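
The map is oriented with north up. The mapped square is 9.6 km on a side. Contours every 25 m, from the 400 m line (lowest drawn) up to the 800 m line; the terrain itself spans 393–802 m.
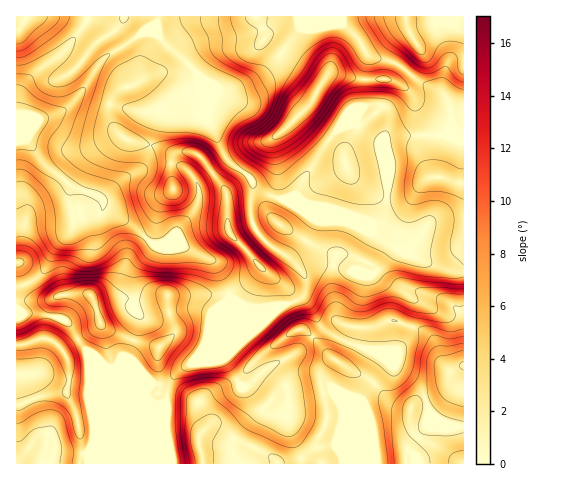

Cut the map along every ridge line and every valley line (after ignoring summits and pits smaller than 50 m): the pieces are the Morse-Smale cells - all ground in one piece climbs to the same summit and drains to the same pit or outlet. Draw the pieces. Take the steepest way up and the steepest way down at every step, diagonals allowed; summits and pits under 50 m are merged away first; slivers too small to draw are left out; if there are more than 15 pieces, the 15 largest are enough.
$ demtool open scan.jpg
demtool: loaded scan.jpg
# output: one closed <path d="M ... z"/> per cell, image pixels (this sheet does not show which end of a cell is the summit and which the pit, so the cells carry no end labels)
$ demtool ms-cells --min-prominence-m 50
<path d="M381 105l-16 1-5 5-5 13-14 3-11 11-28 43-7 15-15 3-27-13-2 13 2 25 16 21 17 10 16 16 4 10-1 11-4 6-17 7-36 3-18-11-9 9-11 30-11 19-7 9-14 8-9 12-4 16 3 64 296-1 0-190-13-1-32-12-24-12-39-23-47-19 18 1 43 17 6 0 5-4 6-19 0-51-2-16 3-8 0-14z"/><path d="M323 16l-164 0-2 6-14 10 9 0 7 4 9 12 25 21 5 9 1 24 26 55 6 7 18 14 8 11 19 9 9 1 11-4 6-14 20-31 19-23 14-3 5-13 5-5 18 0 5 6 0 14-3 8 2 16 0 51-6 19-5 4-6 0-43-17-18-1 47 19 39 23 24 12 32 12 12 1 1-137-21-2 8-14-1-14-4-8-5-6-18-8-26-20-28-8-10-16-16-16z"/><path d="M158 16l-70 0-2 6-21 28-25 18-17 19-5 14-2 17 1 169 16-6 11-10 13-26 14-14 2-4 0-13 9-2 17 0 4-5 30 19 19 18 7 1 15-10 21-25 4-13 0-8-4-10-9-10-15-6-17 0-16 8 9-11 8-33 6-14 6-6 12-6 7-1 9 2 4-7-1-17-5-9-25-21-9-12-7-4-9 0 14-10z"/><path d="M103 207l-4 5-17 0-10 3 1 12-21 25-8 19-11 10-17 6 0 21 6 6 17 0 27 6 13 22 10 11 6 3 13 12 26 12 13 12 1 6 4 4 6 2-40 38-31 13-5-1-2 9 87 1-2-64 4-16 9-12 14-8 7-9 11-19 10-28 10-10 0-4-13-29-6-5-40-19-17 4-21-19z"/><path d="M199 99l-4 3-9-2-11 2-14 11-6 14-8 33-7 9 14-6 22 1 10 5 12 17 1 11-4 13-17 21-10 10 43 19 9 12 10 25 12 8 6 3 18 0 26-5 11-6 3-11-1-9-13-17-23-15-14-16-4-14 2-33-28-25z"/><path d="M17 309l-1 95 5 0 24-9 22-2 9 18 7 44 39-15 36-36-6-2-4-4-1-6-13-12-26-12-13-12-6-3-10-11-13-22-27-6-17 0z"/><path d="M463 16l-139 1 19 7 16 16 10 16 28 8 26 20 18 8 8 11 2 10-1 11-7 10 20 1z"/><path d="M87 16l-71 1 1 101 1-17 5-14 17-19 25-18 21-28z"/><path d="M67 393l-22 2-29 10 1 55 8-7 7-12 9-6 9 0 3 3 2 13 26 2-3-33z"/><path d="M50 435l-9 0-5 2-20 26 32 1 8-17-2-7z"/><path d="M57 451l-3 1-5 12 31-1 1-9z"/>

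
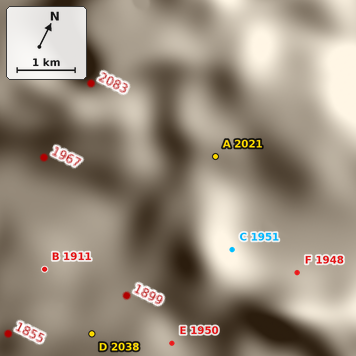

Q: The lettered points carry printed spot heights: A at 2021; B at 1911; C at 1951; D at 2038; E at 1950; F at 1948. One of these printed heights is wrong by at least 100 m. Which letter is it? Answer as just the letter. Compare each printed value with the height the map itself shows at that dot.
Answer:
D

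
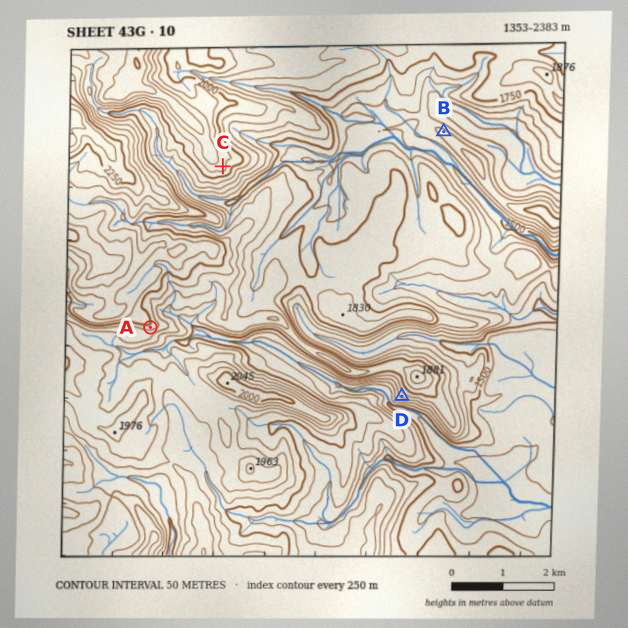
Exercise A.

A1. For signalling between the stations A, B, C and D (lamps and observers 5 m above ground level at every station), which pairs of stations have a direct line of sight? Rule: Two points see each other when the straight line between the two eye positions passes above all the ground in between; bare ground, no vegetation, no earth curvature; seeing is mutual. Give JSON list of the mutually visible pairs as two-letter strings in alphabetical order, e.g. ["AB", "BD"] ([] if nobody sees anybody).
["AD", "BC"]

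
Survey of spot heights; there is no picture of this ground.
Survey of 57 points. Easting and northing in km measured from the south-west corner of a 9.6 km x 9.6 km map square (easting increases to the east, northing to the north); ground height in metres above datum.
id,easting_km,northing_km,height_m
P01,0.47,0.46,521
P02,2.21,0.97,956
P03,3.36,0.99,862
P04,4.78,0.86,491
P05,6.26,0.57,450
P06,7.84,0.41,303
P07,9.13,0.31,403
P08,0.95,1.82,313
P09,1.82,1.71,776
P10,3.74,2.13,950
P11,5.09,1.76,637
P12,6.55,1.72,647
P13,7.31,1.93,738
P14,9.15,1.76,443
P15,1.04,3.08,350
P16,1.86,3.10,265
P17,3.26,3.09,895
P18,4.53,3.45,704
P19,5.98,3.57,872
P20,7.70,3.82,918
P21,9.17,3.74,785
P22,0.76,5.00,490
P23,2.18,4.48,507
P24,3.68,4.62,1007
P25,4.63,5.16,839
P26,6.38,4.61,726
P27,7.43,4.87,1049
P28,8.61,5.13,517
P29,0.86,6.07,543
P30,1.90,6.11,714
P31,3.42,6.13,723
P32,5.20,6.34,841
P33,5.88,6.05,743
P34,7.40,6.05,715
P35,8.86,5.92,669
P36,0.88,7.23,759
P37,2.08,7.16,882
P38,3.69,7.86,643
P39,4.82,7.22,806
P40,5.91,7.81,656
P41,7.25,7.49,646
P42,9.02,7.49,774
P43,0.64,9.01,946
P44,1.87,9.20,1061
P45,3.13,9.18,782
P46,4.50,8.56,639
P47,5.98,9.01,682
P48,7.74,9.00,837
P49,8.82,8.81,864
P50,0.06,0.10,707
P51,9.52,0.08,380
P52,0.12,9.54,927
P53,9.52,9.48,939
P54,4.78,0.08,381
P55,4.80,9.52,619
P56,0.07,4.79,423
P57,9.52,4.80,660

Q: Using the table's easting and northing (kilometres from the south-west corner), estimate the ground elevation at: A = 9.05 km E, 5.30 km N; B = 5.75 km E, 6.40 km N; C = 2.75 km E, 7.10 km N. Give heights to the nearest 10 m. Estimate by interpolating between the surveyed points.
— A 570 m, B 710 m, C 710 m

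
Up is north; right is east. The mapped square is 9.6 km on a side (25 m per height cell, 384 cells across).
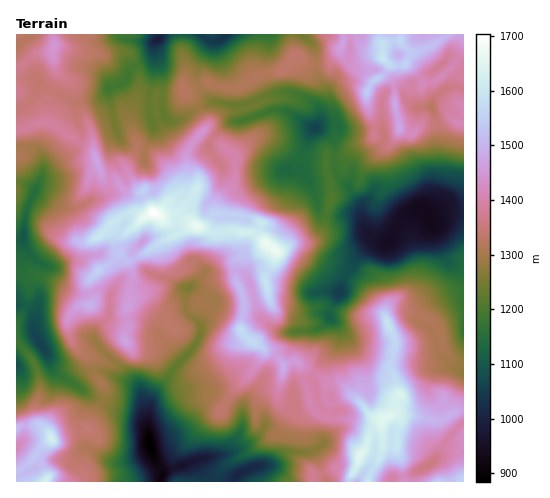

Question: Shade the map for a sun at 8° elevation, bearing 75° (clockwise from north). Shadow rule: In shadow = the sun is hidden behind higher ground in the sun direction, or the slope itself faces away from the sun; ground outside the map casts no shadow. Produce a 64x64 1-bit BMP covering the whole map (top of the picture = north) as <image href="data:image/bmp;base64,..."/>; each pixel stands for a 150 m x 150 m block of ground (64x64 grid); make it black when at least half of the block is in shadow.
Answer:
<image width="64" height="64" href="data:image/bmp;base64,Qk0+AgAAAAAAAD4AAAAoAAAAQAAAAEAAAAABAAEAAAAAAAACAAATCwAAEwsAAAIAAAAAAAAA////AAAAAAAwAA7///9CMgAAD////yYQAAAf////pgDAAD////+UCOAAf3///5AA+AB/v///0AD4AP/////QAnAA//vf//AAYAD/+d3/8AAAAP/x3P/gAEAA//D4/9AAwAB/APjfuADgcH4EeZ98AOHwfg54lngA4+D+HzyEcADvwP/8PAHwAP/P7/wcB/gA//+H/+gP+AD//w//4B/8AP9/B//AP/wA/34B/4D//AD+PgD/Af/4AP4eAP8Af/gA/g4B/zg/+AD/RgH/eB/wAP+GAf9wD/AA/4YD//AH8AD/wwH/8AfAAP/BA//wA4AA/+ED/+ABwAD/4DP/8ADAAP/gMf/4AAMA//zA//gAAAD/7GD/8AAAAv/gePDgAAAG//E4wAAAAA73+bmAAAAAB/H58ABAACAC8PzwAAAAYAP//GAAABBgA3+/iAAAGDAHf9fYAAAYAA//1owAADGAHn/wGEAAMIAAP/A4AAAxgB4f8jgGADfgHx/gMwwA//APHeAPGAD/8AwfYY+IAP/9AAxjB8AB//4GAEMDwAP//g8AQgHgB//+DAACBgAf/9wYAAIOAA//3BgAAB4AA//MEAAAHgAP/8wAAACeAAf/xEAAAJ4AA//gADgAHwAA//AAOAAfAgD/+AQ4AD4HDP/xAPgAHg8O//MC+AAeDw798gM4AA4DDn7wAA=="/>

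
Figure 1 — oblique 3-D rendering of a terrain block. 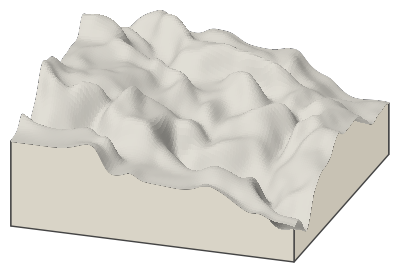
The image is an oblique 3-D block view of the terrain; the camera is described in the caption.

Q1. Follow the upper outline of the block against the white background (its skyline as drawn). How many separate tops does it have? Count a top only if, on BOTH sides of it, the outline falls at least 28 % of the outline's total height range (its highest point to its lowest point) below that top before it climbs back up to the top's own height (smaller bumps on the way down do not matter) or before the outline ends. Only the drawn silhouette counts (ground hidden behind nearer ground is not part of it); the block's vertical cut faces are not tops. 1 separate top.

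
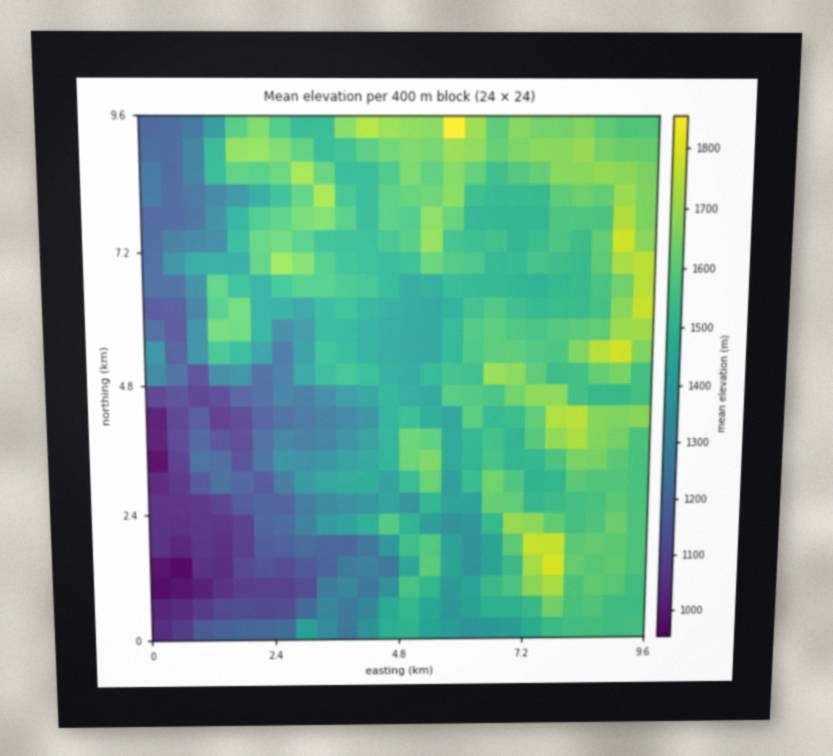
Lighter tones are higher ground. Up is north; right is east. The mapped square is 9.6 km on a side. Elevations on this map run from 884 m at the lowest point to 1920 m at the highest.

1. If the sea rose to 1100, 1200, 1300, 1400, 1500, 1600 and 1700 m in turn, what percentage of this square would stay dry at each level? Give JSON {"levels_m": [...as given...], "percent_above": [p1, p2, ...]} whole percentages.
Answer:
{"levels_m": [1100, 1200, 1300, 1400, 1500, 1600, 1700], "percent_above": [92, 84, 75, 67, 49, 23, 6]}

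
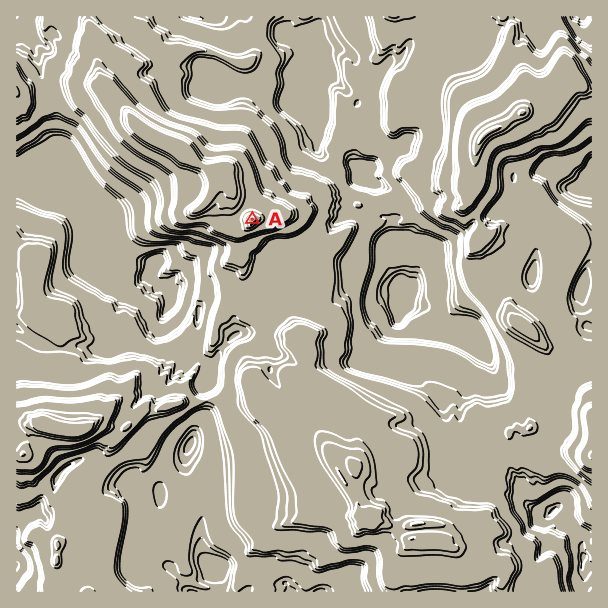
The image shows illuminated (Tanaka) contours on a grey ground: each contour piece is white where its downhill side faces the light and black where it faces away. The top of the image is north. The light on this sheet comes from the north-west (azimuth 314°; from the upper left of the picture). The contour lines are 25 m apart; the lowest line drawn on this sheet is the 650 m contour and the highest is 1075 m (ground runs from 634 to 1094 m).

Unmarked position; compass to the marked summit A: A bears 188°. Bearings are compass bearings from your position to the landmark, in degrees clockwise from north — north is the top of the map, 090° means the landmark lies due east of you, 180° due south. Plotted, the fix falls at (261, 156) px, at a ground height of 905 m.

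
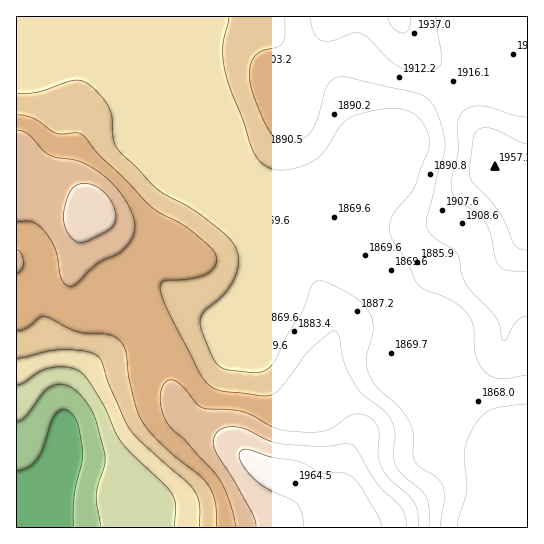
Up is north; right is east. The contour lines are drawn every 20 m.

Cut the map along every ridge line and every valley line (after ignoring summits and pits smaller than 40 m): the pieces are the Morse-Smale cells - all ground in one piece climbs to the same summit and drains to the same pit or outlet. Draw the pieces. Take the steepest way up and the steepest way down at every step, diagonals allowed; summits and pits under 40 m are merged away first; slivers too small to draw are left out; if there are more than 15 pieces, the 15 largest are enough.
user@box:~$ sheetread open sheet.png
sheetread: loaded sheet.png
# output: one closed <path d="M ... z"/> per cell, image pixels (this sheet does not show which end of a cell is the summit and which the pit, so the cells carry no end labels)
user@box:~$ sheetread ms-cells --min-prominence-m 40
<path d="M151 43l0 58 36 86 0 6-26 52-5 25 4 9 15 16 32 22-29-16-12-1-15 8-14 13 15 14 9 16 10 36 9 26 15 12 42 23 21 17 16 7 16 3 47 29 3 5 1 19 186 0 1-51-17-18-12-25-16-24-24-25-4-11-58-57-8-15-10-11-24-15-86-87-18-9-8-9-10-16-20-48-32-32-10-4-11-12z"/><path d="M399 16l-249 0-1 21 11 22 11 12 10 4 32 32 20 48 10 16 8 9 18 9 86 87 19 11 11 10 12 20 58 57 4 11 32 36 20 38 16 17 1-278-13-5-18-22-5-20-16-28-8-25-8-16-10-10-34-23-11-16z"/><path d="M138 321l-61 58-8 12-5 16 0 42-3 13-12 25-17 22-4 9 0 9 311 1 1-19-3-5-47-29-16-3-16-7-21-17-42-23-15-12-9-26-10-36-9-16z"/><path d="M149 31l-9 12-21 20-5-2-15-12-13-6-70-1 0 109 22 20 35 20 16 16 4 15 19 39 11 40 14 19 14-12 15-8 12 1 18 9-21-15-15-16-4-9 5-25 26-52 0-6-36-86 0-58z"/><path d="M17 152l-1 375 11 1 1-10 4-9 17-22 12-25 3-13 0-42 5-16 8-12 60-58-14-20-11-40-19-39-4-15-16-16-35-20z"/><path d="M527 16l-127 1 5 16 11 16 34 23 10 10 8 16 8 25 16 28 5 20 18 22 10 4 3 0z"/><path d="M149 16l-132 0-1 25 70 2 13 6 15 12 5 2 28-28 2-5z"/>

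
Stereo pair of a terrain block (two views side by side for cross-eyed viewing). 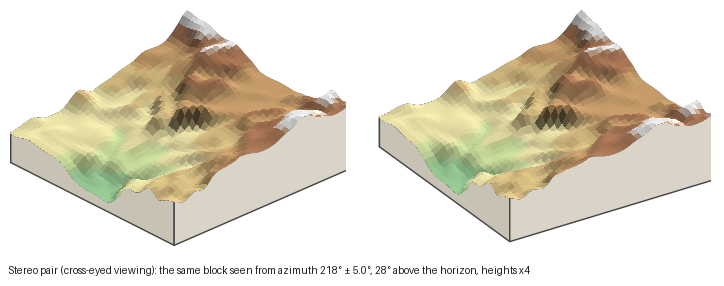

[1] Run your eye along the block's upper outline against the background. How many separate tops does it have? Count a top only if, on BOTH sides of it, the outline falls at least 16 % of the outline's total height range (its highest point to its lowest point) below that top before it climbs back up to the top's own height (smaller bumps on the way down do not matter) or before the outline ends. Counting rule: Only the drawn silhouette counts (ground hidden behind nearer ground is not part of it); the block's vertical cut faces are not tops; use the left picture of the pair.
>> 1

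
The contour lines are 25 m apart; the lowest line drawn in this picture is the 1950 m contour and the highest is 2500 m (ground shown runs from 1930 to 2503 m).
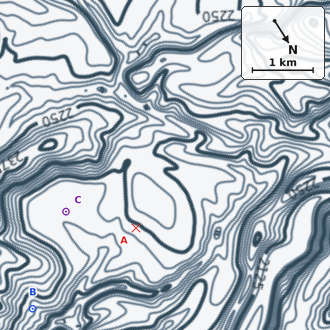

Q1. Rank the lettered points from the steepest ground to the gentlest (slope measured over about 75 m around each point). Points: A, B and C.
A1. B A C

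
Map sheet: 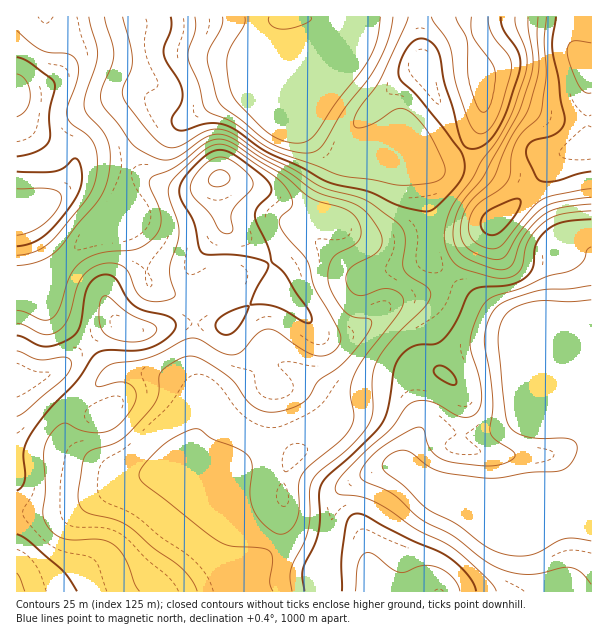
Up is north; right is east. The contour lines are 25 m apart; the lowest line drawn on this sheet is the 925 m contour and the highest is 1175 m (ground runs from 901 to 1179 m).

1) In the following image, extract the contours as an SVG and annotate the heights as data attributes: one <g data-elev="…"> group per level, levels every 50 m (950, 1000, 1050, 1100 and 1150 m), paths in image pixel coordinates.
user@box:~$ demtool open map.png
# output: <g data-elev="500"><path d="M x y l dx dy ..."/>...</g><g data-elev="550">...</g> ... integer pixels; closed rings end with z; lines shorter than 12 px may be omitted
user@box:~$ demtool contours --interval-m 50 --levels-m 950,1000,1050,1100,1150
<g data-elev="950"><path d="M591 584l-11-12-10-5-7 1-21 5-14 1-16-1-17-6-13-9-29-22-33-17-28-25-29-14-3-6 6-12 12-12 27-17 14-6 5 2 4 15 4 8 6 5 8 4 13 2 30 3 14-2 10-5 2-3-2-4-18-12-4-5-1-4 3-20 0-13-9-57 1-11 4-12 4-7 6-6 22-9 22-6 26-1 22-3"/><path d="M393 17l-6 27-15 29-28 37-22 36-7 5-9 2-18-3-18-7-46-35-5-6-11-36-1-9 3-9 11-21 2-10"/><path d="M471 17l0 10 2 9 18 26 4 10-3 27-4 11-5 2-3-1-3-5-6-16-3-16-1-33-11-24"/></g><g data-elev="1000"><path d="M304 591l-2-19 3-8 10-19 3-12 2-15-1-24 2-9 7-9 27-24 27-29 6-16 6-39 7-12 6-6 7-4 21-2 8-4 10-14 14-29 6-7 9-3 28-2 9-4 8-5 6-9 3-24 6-8 7-7 15-6 27-3"/><path d="M476 591l-2-7-6-9-21-19-40-18-41-22-9-3-7 4-4 10-5 33 1 31"/><path d="M450 384l5 1 1-2 0-5-4-6-9-6-5 0-3 1-1 4 2 4z"/><path d="M501 17l3 13 15 23 1 7 0 9-12 39-7 15-10 16-11 8-6 2-6-1-4-2-2-5-18-58-4-27-6-11-9-6-9 1-8 7-7 13-3 12 2 8 17 16 26 32 17 22 4 12 0 12-7 11-20 22-6 4-5 0-27-5-33-15-40-10-26-14-34-16-29-20-12-6-15-2-27 8-7-2-4-4 0-6 9-17 1-12-4-10-12-20-2-7 1-8 6-16 0-12"/></g><g data-elev="1050"><path d="M273 591l-3-10 3-23-4-7-9-3-30-2-13-6-74-57-4-6 1-6 10-14 18-16 21-11 6-1 5 0 12 10 25 9 12 8 3 11-2 30 4 15 8 10 11 10 8 2 7-2 6-7 4-10 0-29 3-10 9-11 31-25 9-11 4-12-4-24 3-16 11-20 35-45 4-7 0-6-4-6-9-4-9 0-21 7-7-3-5-6-2-9 3-8 6-6 20-10 5-5 2-6-1-7-5-11-9-12-9-7-43-15-26-18-26-14-27-19-11-5-9-1-9 3-27 18-12 5-13-2-21-12-16-23-13-15-4-7 1-12 9-23 3-10-1-11-9-28"/><path d="M528 17l0 12 5 31-3 20-15 39-32 58-18 21-6 11-6 19 1 15 5 9 10 8 25 9 12 0 4-2 3-4 6-18 6-11 17-18 7-5 9-3 33-4"/></g><g data-elev="1100"><path d="M139 591l-4-7-10-26-11-13-7-4-8-2-25 1-11-2-9-4-7-9-3-7-1-6 2-23-1-36 2-10 8-14 9-6 5 1 13 6 12 3 12-1 11-5 8-8 9-12 3-8 0-7-5-7-8-3-7 0-15 4-5 0 0-5 5-9 6-5 6-3 24-3 16-5 33-17 6-1 6 1 23 13 13 3 9-5 15-17 11-4 8 3 23 16 14 7 12 0 9-5 6-9-2-11-24-42-8-28-21-24-6-11 0-7 12-12 0-5-1-6-6-9-7-7-44-30-12-5-12 2-10 8-22 20-7 8-2 6 0 10 8 21 2 11-1 12-8 27 1 10 4 14-1 4-7 3-9 2-14-3-7-7-8-19-4-5-9-4-12 0-13 5-9 9-5 10-9 30-4 8-5 5-8 3-7 0-20-9-7-2"/><path d="M17 255l12-1 10-4 9-6 9-9 34-43 5-13 1-17-1-12-4-10-6-6-15-11-4-7 0-9 11-32 0-9-2-6-4-4-4-2-18-1-9-3-9-6-15-14"/><path d="M546 17l-2 24 2 36-5 36-5 7-14 12-6 11-4 10-2 21-3 8-7 7-20 13-7 9-4 13 1 11 3 5 7 5 9 4 8-1 7-5 26-32 10-10 12-5 39-7"/></g><g data-elev="1150"><path d="M25 591l-5-13-3-5"/><path d="M17 416l9-5 36-31 8-9 1-8-2-4-3-2-27 3-22-9"/><path d="M121 341l13 1 12-2 9-7 1-6-5-4-20-8-21-17-6-2-3 4-2 7 0 11 2 9 6 8z"/><path d="M17 235l15-4 13-8 12-13 4-12-2-6-8-3-34 0"/><path d="M223 233l5 1 4-3-1-13 1-6 5-8 14-14 2-7-3-7-12-11-10-6-9-2-9 3-9 8-8 11-3 9 3 9 17 16 8 15z"/><path d="M17 117l9-7 3-6 1-8-1-7-3-8-3-4-6-3"/><path d="M591 43l-18-2-4 3-2 7 3 14 9 21 6 6 6 1"/></g>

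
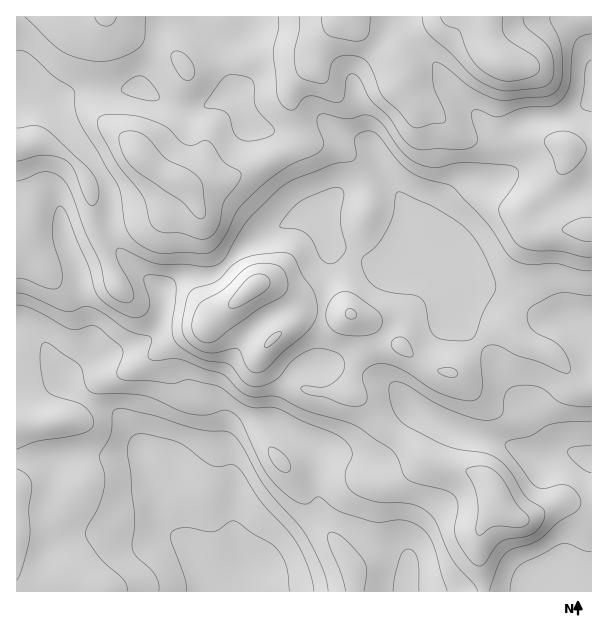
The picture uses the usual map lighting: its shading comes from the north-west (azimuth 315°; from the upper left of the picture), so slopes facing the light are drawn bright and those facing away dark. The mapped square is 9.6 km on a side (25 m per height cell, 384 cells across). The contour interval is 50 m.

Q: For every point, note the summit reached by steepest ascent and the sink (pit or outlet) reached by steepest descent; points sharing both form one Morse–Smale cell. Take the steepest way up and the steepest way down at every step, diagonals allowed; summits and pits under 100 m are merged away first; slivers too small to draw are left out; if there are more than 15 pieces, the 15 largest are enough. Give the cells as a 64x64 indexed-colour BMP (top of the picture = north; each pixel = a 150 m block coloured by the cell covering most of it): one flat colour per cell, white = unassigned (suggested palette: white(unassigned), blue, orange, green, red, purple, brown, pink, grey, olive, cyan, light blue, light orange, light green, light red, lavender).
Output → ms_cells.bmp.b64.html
<image width="64" height="64" href="data:image/bmp;base64,Qk12CAAAAAAAAHYAAAAoAAAAQAAAAEAAAAABAAQAAAAAAAAIAAATCwAAEwsAABAAAAAAAAAA////ALR3HwAOf/8ALKAsACgn1gC9Z5QAS1aMAMJ34wB/f38AIr28AM++FwDox64AeLv/AIrfmACWmP8A1bDFABEREREREREREREREiEREREREREREREREREREREREREREREREREREREREREiIREREREREREREREREREREREREREREREREREREREREiIhEREREREREREREREREREREREREREREREREREREREiIiERERERERERERERERERERERERERERERERERERERESIiIRERERERERERERERERERERERERERERERERERERESIiIRERERERERERERERERERERERERERERERERERERESIiIhERERERERERERERERERERERERERERERERERERESIiIiERERERERERERERERERERERERERERERERERERESIiIiIRERERERERERERERERERERERERERERERERERERIiIiIhEREREREREREREREREREREREREREREREREREREiIiIiERERERERERERERERERERERERERERERERERERESIiIiIRERERERERERERERERERERERERERERERERERESIiIiIhERERERERERERERERERERERERERERERERERERIiIiIiEREREREREREREREREREREREREREREREREREREiIiIiEREREREREREREREREREREREREREREREREREREiIiIiIRERERERERERERERERERERERERERERERERERESIiIiIiERERERERERERERERERERERERERERERERERESIiIiIiIRERERERERERERERERERERERERERERERERESIiIiIiIiERERERERERERERERERERERERERERERERESIiIiIiIiIiIhERERERERERERERERERERERERERERESIiIiIiIiIiIiEREREREREREREREREREREREREREREiIiIiIiIiIiIiIRERERERERERERERERERERERERERIiIiIiIiIiIiIiIiEREREREREREREREREREREREREREiIiIiIiIiIiIiIiIRERERERERERERERERERERERERERIiIiIiIiIiIiIiIiERERIiERERERERERERERERERERESIiIiIiIiIiIiIiIiIiIiIRERERERERERERERERERERERIiIiIiIiIiIiIiIiIiIhEREREREREREREREREREREREREiIiIiIiIiIiIiIiIiERERERERERERERERERERERERERIiIiIiIiIiIiIiIiIhERERERERERERERERERERERERESIiIiIiIiIiIiIiIiIRERERERERERERERERERERERERIiIiIiIiIiIiIiIiIiEREREREREREREREREREREREREiIiIiIiIiIiIiIiIiIRERERERERERERERERERERERESIiIiIiIiIiIiIiIiIiERERERERERERERERERERERERIiIiIiIiIiIiIiIiIiIRERERERERERERERERERERERMzIiIiIiIiIiIiIiIiIhERERERERERERERERERERERMzMzMyIiIiIiIiIiIiIiERERERERERERERERERERERMzMzMzMiIiIiIiIiIiESIRERERERERERERERERERERMzMzMzMzIiIiIiIiIRERERERERERERERERERERERERMzMzMzMzMzIiIiIiEREREREREREREREREREREREREREzMzMzMzMzMyIiIiEREREREREREREREREREREREREREzMzMzMzMzMzMyIiIRERERERERERERERERERERERERETMzMzMzMzMzMzMyIhERERERERERERERERERERERERERMzMzMzMzMzMzMzMzERERERERERERERERERERERERERETMzMzMzMzMzMzMzERERERERERERERERERERERERERETMzMzMzMzMzMzMzMRERERERERERERERERERERERERERMzMzMzMzMzMzMzMREREREREREREREREREREREREREREzMzMzMzMzMzMzMxEREREREREREREREREREREREREREzMzMzMzMzMzMzMzEREREREREREREREREREREREREREzMzMzMzMzMzMzMzERERERERERERERERERERERERERETMzMzMzMzMzMzMzMRERERERERERERERERERERERERETMzMzMzMzMzMzMzMRERERERERERERERERERERERERETMzMzMzMzMzMzMxERERERERERERERERERERERERERETMzMzMzMzMzMzMRERERERERERERERERERERERERERETMzMzMzMzMzMzMxERERERERERERERERERERERERERERMzMzMzMzMRERMzERERERERERERERERERERERERERERERMzMzMzERERERERERERERERERERERERERERERERERERERERERERERERERERERERERERERERERERERERERERERERERERERERERERERERERERERERERERERERERERERERERERERERERERERERERERERERERERERERERERERERERERERERERERERERERERERERERERERERERERERERERERERERERERERERERERERERERERERERERERERERERERERERERERERERERERERERERERERERERERERERERERERERERERERERERERERERERERERERERERERERERERERERERERERERERERERERERERERERERERERERERERERERERERER"/>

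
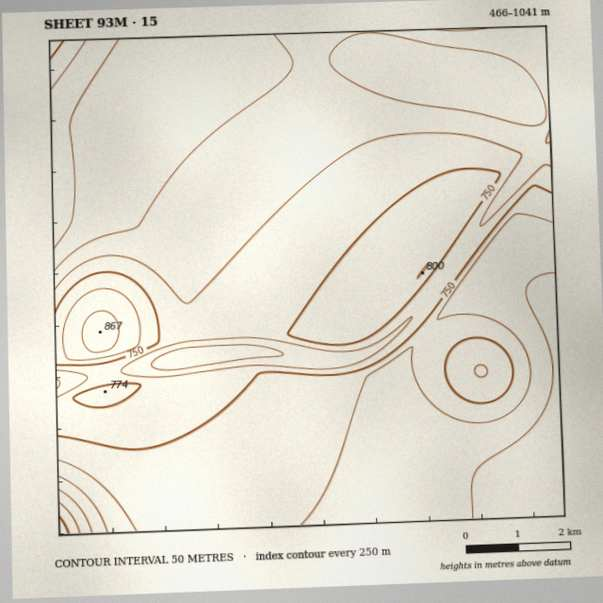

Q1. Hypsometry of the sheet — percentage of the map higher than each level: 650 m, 81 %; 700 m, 62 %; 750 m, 42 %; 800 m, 19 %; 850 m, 5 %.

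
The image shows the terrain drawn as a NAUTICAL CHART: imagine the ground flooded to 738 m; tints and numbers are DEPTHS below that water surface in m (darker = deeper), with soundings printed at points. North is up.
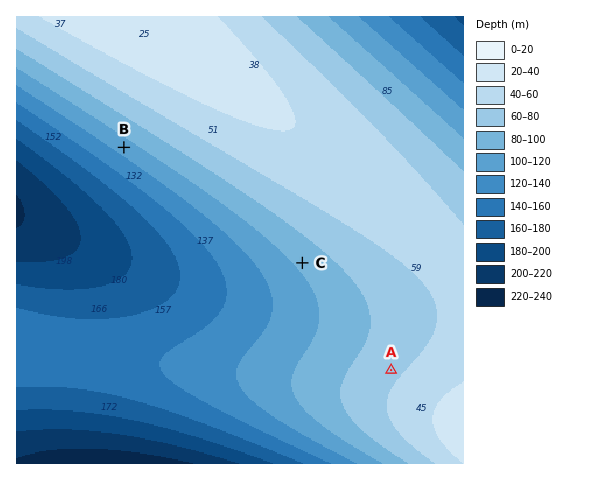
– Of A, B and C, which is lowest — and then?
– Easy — B C A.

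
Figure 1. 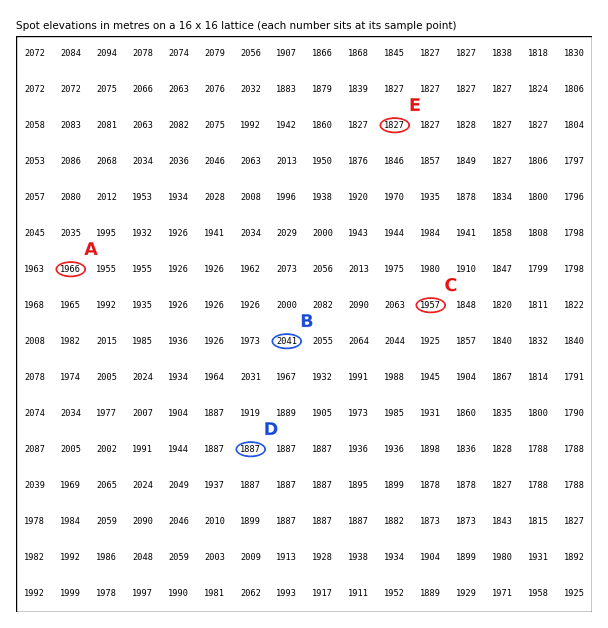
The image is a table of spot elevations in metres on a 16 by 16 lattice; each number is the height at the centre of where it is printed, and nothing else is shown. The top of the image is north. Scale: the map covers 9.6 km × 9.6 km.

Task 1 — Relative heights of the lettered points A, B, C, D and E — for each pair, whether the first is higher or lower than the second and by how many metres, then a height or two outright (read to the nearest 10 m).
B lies higher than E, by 210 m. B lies higher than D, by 150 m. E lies lower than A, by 140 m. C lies higher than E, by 130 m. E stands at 1830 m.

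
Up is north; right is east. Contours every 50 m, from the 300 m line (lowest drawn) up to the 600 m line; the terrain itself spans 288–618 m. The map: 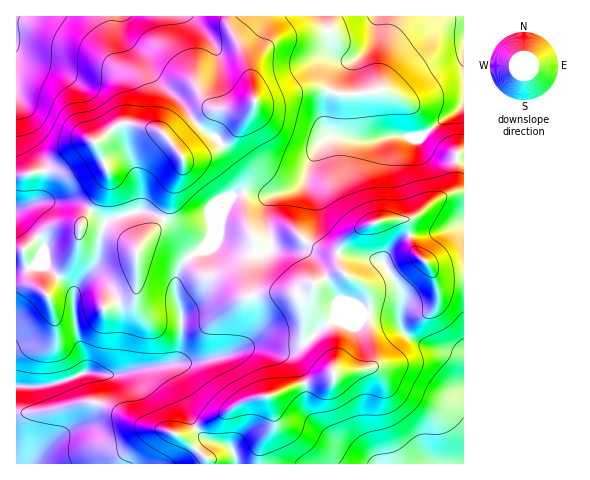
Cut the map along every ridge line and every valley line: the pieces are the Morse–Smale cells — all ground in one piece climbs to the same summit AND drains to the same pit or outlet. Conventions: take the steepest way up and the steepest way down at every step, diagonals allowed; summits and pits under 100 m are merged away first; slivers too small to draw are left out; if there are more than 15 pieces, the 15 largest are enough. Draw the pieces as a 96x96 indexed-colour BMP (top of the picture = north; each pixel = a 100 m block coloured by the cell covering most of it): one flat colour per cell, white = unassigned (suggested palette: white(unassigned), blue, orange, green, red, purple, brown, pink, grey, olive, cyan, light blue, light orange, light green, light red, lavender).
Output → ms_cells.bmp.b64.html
<image width="96" height="96" href="data:image/bmp;base64,Qk12EgAAAAAAAHYAAAAoAAAAYAAAAGAAAAABAAQAAAAAAAASAAATCwAAEwsAABAAAAAAAAAA////ALR3HwAOf/8ALKAsACgn1gC9Z5QAS1aMAMJ34wB/f38AIr28AM++FwDox64AeLv/AIrfmACWmP8A1bDFABERERERERERERERERERERERERERGIiIiIiIZmZmZmZmZmZmZmZmZmZmZmZmZmZmZhERERERERERERERERERERERERERGIiIiIiIZmZmZmZmZmZmZmZmZmZmZmZmZmZmZhEREREREREREREREREREREREREYiIiIiIiIZmZmZmZmZmZmZmZmZmZmZmZmZmZmZhERERERERERERERERERERERERGIiIiIiIiIZmZmZmZmZmZmZmZmZmZmZmZmZmZmZhERERERERERERERERERERERERiIiIiIiIiIhmZmZmZmZmZmZmZmZmZmZmZmZmZmZhEREREREREREREREREREREREYiIiIiIiIiIhmZmZmZmZmZmZmZmZmZmZmZmZmZmZhERERERERERERERERERERERERiIiIiIiIiIiGZmZmZmZmZmZmZmZmZmZmZmZmZmZhERERERERERERERERERERERERGIiIiIiIiIiGZmZmZmZmZmZmZmZmZmZmZmZmZmZhERERERERERERERERERERERERERiIiIiIiIiIZmZmZmZmZmZmZmZmZmZmZmZmZmZhEREREREREREREREREREREREREREYiIiIiIiIZmZmZmZmZmZmZmZmZmZmZmZmZmZhERERERERERERERERERERERERERERGIiIiIiIZmZmZmZmZmZmZmZmZmZmZmZmZmZhERERERERERERERERERERERERERERERiIiIiIZmZmZmZmZmZmZmZmZmZmZmZmZmZhERERERERERERERERERERERERERERERGIiIiIZmZmZmZmZmZmZmZmZmZmZmZmZmZhERERERERERERERERERERERERERERERERiIiGZmZmZmZmZmZmZmZmZmZmZmZmZmZhEREREREREREREREREREREREREREREREREREWZmZmZmZmZmZmZmZmZmZmZmZmZmZhEREREREREREREREREREREREREREREREREREREWZmZmZmZmZmZmZmZmZmZmZmZmZhERERERERERERERERERERERERERERERERERERERFmZmZmZmZmZmZmZmZmZmZmZmZjMzMzMxEREREREREREREREREREREREREREREREREREWZmZmZmZmZmZmZmZmZmZmZjMzMzMzMxERERERERERERERERERERERERERERERERERERZmZmZmZmZmZmZmZmZmZjMzMzMzMzMxETMzMRERERERERERERERERERERERERERERFEZmZmZmZmZmZmZmZmZjMzMzMzMzMzMzMzMzMxERERERERERERERERERERERERERFERERGZmZmZmZmZmZmZjMzMzMzMzMzMzMzMzMzMzMxERERERERERERERERERERERREREREZmZmZmZmZmZmZjMzMzMzMzMzMzMzMzMzMzMzEREREREREREREREREREREURERERERmZmZmZmZmZmZjMzMzMzMzMzMzMzMzMzMzMzMRERERERERERERERERERFERERERERmZmZmZmZmZmZjMzMzMzMzMzMzMzMzMzMzMzMRERERERERERERERERERREREREREZmZmZmZmZmZmZjMzMzMzMzMzMzMzMzMzMzMzMREREREREREREREREREUREREREREZmZmZmZmZmZmZjMzMzMzMzMzMzMzMzMzMzMzMREREREREREREREREREUREREREREZmZmZmZmZmZmZjMzMzMzMzMzMzMzMzMzMzMzMRERERERERERERERERFEREREREREZmZmZmZmZmZmZjMzMzMzMzMzMzMzMzMzMzMzMRERERERERERERERERFEREREREREZmZmZmZmZmZmZjMzMzMzMzMzMzMzMzMzMzMzMRERERERERERERERERFEREREREREZmZmZmZmZmZmZjMzMzMzMzMzMzMzMzMzMzMzMRERERERERERERERERFEREREREREZmZmZmZmZmZmZjMzMzMzMzMzMzMzMzMzMzMzMRERERERERERERERERFERERERERGZmZmZmZmZmZmZjMzMzMzMzMzMzMzMzMzMzMzMRERERERERERERERERFERERERERGZmZmZmZmZmZmZjMzMzMzMzMzMzMzMzMzMzMzMRERERERERERERERERFEREREREREZmZmZmZmZmZmZjMzMzMzMzMzMzMzMzMzMzMzMRERERERERERERERERFEREREREREZmZmZmZmZmZmZjMzMzMzMzMzMzMzMzMzMzMzERERERERERERERERERFEREREREREZmZmZmZmZmZmZjMzMzMzMzMzMzMzMzMzMzMzERERERERERERERERERFERERERERGZmZmZmZmZmZmZjMzN3MzMzMzMzMzMzMzMzMzERERERERERERREREREQURERERERGZmZmZmZmZmZmZjMzd3czMzMzMzMzMzMzMzMzERERERERERERRERERERERERERERmZmZmZmZmZmZmZjMzd3czMzMzMzMzMzMzMzMzEREREREREREURERERERERERERERERmZmZmZmZmZmZjM3d3dzMzMzMzMzMzMzMzMzMREREREREREURERERERERERERERERGZmZmZmZkRERDM3d3d3MzMzMzMzMzMzMzMzMREREREREREUREREREREREREREREREZmZmZmZERERDM3d3d3czMzMzMzMzMzMzMzMREREREREREURERERERERERERERERERGZmZmRERERDN3d3d3dzMzMzMzMzMzMzMzMxEREREREREURERERERERERERERERERERmZmRERERDN3d3d3dzMzMzMzMzMzMzMzMzEREREREREURERERERERERERERERERERERERERERDN3d3d3d3MzMzMzMzMzMzMzMzMxEREREREURERERERERERERERERERERERERERERHd3d3d3d3MzMzMzMzMzMzMzMzMzEREREREURERERERERERERERERERERERERERERHd3d3d3d3MzMzMzMzMzMzMzMzMzMREREREURERERERERERERERERERERERERERERHd3d3d3d3MzMzMzMzMzMzMzMzMzMREREREURERERERERERERERERERERERERERERHd3d3d3d3czMzMzMzMzMzMzMzMzMxERERFERERERERERERERERERERERERERERERHd3d3d3d3czMzMzMzMzMzMzMzMzMzERERFERERERERERERERERERERERERERERERHd3d3d3d3czMzMzMzMzMzMzMzMzMzERERFERERERERERERERERERERERERERERERHd3d3d3d3dzMzMzMzMzMzMzMzMzMzMRERRERERERERERERERERERERERERERERERHd3d3d3d3dzMzMzMzMzMzMzMzMzMzMRERRERERERERERERERERERERERERERERERHd3d3d3d3d3MzMzMzMzMzMzMzMzMzMxERRERERERERERERERERERERERERERERERHd3d3d3d3d3czMzMzMzMzMzMzMzMzMxERRERERERERERERERERERERERERERERERHd3d3d3d3d3czMzMzMzMzMzMzMzMzMzERRERERERERERERERERERERERERERERERHd3d3d3d3d3dzMzMzMzMzMzMzMzMzMzERREQkRERERERERERERERERERERERERERHd3d3d3d3d3dzMzMzMzMzMzMzMzMzMzMzIiIiIiRERERERERERERERERERERERERHd3d3d3d3d3d3MzMzMzMzMzMzMzMzMzMzIiIiIiIiRERERERERERERERERERERERHd3d3d3d3d3d3MzMzMzMzMzMzMzMzMzMzIiIiIiIiJERERERERERERERERERERERHd3d3d3d3d3d3czMzMzMzMzMzMzMzMzMzIiIiIiIiJERERERERERERERERERERERFVVd3d3d3d3d3czMzMzMzMzMzMzMzMzMyIiIiIiIiJERERERERERERERERERERERFVVVVVVV3d3d3MzMzMzMzMzMzMzMzMzMyIiIiIiIiIkRERERERERERERERERERERFVVVVVVVXd3d3MzMzMzMzMzMzMzMzMzMiIiIiIiIiIkRERERERERERERERERERERFVVVVVVVVV3d3MzMzMzMzMzMyIzMzMzIiIiIiIiIiIiREREREREREREREREREQiIlVVVVVVVVVXdzMzMzMzMzMzMiIiIjMyIiIiIiIiIiIiREREREREREREREREQiIiIlVVVVVVVVVVdzMzMzMzMzMzIiIiIiIiIiIiIiIiIiIiJEREREREREREREREIiIiIlVVVVVVVVVVUzMzMzMzMzMzIiIiIiIiIiIiIiIiIiIiJERERERERERERERCIiIiIlVVVVVVVVVVVTMzMzMzMzM1UiIiIiIiIiIiIiIiIiIiIkREREIiIkRERERCIiIiIlVVVVVVVVVVVVMzMzMzMzNVVSIiIiIiIiIiIiIiIiIiIiIiIiIiIiIiIiIiIiIiIlVVVVVVVVVVVVUzMzMzMzVVVVIiIiIiIiIiIiIiIiIiIiIiIiIiIiIiIiIiIiIiIlVVVVVVVVVVVVVVMzNVVVVVVVUiIiIiIiIiIiIiIiIiIiIiIiIiIiIiIiIiIiIiIlVVVVVVVVVVVVVVVVVVVVVVVVVVIiIiIiIiIiIiIiIiIiIiIiIiIiIiIiIiIiIiIlVVVVVVVVVVVVVVVVVVVVVVVVVVIiIiIiIiIiIiIiIiIiIiIiIiIiIiIiIiIiIiIlVVVVVVVVVVVVVVVVVVVVVVVVVVVSIiIiIiIiIiIiIiIiIiIiIiIiIiIiIiIiIiIlVVVVVVVVVVVVVVVVVVVVVVVVVVVVVVVVUiIiIiIiIiIiIiIiIiIiIiIiIiIiIiIlVVVVVVVVVVVVVVVVVVVVVVVVVVVVVVVVVSIiIiIiIiIiIiIiIiIiIiIiIiIiIiIlVVVVVVVVVVVVVVVVVVVVVVVVVVVVVVVVVSIiIiIiIiIiIiIiIiIiIiIiIiIiIiIlVVVVVVVVVVVVVVVVVVVVVVVVVVVVVVVVVSIiIiIiIiIiIiIiIiIiIiIiIiIiIiIlVVVVVVVVVVVVVVVVVVVVVVVVVVVVVVVVVSIiIiIiIiIiIiIiIiIiIiIiIiIiIiIlVVVVVVVVVVVVVVVVVVVVVVVVVVVVVVVVUiIiIiIiIiIiIiIiIiIiIiIiIiIiIiIlVVVVVVVVVVVVVVVVVVVVVVVVVVVVVVVVUiIiIiIiIiIiIiIiIiIiIiIiIiIiIiIlVVVVVVVVVVVVVVVVVVVVVVVVVVVVVVVVUiIiIiIiIiIiIiIiIiIiIiIiIiIiIiIlVVVVVVVVVVVVVVVVVVVVVVVVVVVVVVVVUiIiIiIiIiIiIiIiIiIiIiIiIiIiIiIlVVVVVVVVVVVVVVVVVVVVVVVVVVVVVVVVIiIiIiIiIiIiIiIiIiIiIiIiIiIiIiIlVVVVVVVVVVVVVVVVVVVVVVVVVVVVVVVVIiIiIiIiIiIiIiIiIiIiIiIiIiIiIiIlVVVVVVVVVVVVVVVVVVVVVVVVVVVVVVVVIiIiIiIiIiIiIiIiIiIiIiIiIiIiIiIlVVVVVVVVVVVVVVVVVVVVVVVVVVVVVVVSIiIiIiIiIiIiIiIiIiIiIiIiIiIiIiIlVVVVVVVVVVVVVVVVVVVVVVVVVVVVVVVSIiIiIiIiIiIiIiIiIiIiIiIiIiIiIiIlVVVVVVVVVVVVVVVVVVVVVVVVVVVVVVUiIiIiIiIiIiIiIiIiIiIiIiIiIiIiIiIlVVVVVVVVVVVVVVVVVVVVVVVVVVVVVVUiIiIiIiIiIiIiIiIiIiIiIiIiIiIiIiIlVVVVVVVVVVVVVVVVVVVVVVVVVVVVVVIiIiIiIiIiIiIiIiIiIiIiIiIiIiIiIiIlVVVVVVVVVVVVVVVVVVVVVVVVVVVVVVIiIiIiIiIiIiIiIiIiIiIiIiIiIiIiIiIlVVVVVVVVVVVVVVVVVVVVVVVVVVVVVSIiIiIiIiIiIiIiIiIiIiIiIiIiIiIiIiIlVVVVVVVVVVVVVVVVVVVVVVVVVVVVVSIiIiIiIiIiIiIiIiIiIiIiIiIiIiIiIiIg=="/>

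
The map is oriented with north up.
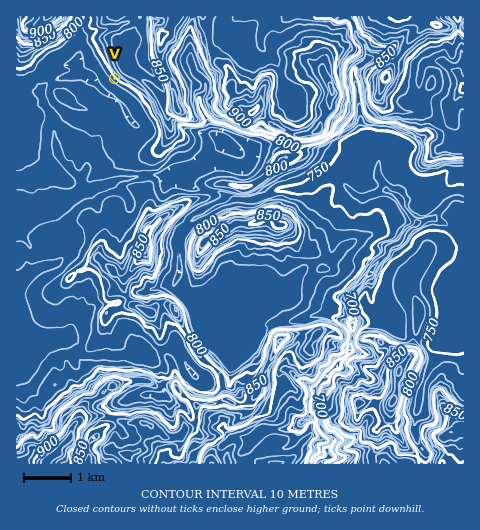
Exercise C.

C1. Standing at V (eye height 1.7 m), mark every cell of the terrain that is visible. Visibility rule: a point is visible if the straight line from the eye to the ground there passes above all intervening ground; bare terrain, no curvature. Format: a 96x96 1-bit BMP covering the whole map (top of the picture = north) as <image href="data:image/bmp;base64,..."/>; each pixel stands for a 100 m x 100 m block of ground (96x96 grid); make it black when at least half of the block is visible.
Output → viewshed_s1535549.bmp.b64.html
<image width="96" height="96" href="data:image/bmp;base64,Qk2+BAAAAAAAAD4AAAAoAAAAYAAAAGAAAAABAAEAAAAAAIAEAAATCwAAEwsAAAIAAAAAAAAA////AAAAAACIAAAAAAAAAAAAAAD/AAAAAAAAAAAAAACfgAOAAAAAAAAAAAD/wAEAAAAAAAAAAAD/wAAAAAAAAAAAAAD/8AAAAAAAAAAAAAD/8AAAAAAAAAAAAAD/MAAAAAAAAAAAAAD/OAAIAAAAAAAAAAD//gHwAAAAAAAAAADx/4BgAAAAAAAAAADh/wAAAAAAAAAAAADB/gAAAAAAAAAAAACAf4AAAAAAAAAAAACAP8AAAAAAAAAAAAAAAOAAAAAAAAAAAAAAAHAAAAAAAAAAAAAAAB8AAAAAAAAAAAAAAAYAAAAAAAAAAAAAAAAAAAAAAAAAAAAAAAAAAAAAAAAAAAAAAAAAAAAAAAAAAAAAAAAAAAAAAAAAAAAAAAAAAAAAAAAAAAAAAAAAAAAAAAAAAAAAAAAAAAAAAAAAAAAAAAAAAAAAAAAAAAAAAAAAAAAAAAAAAAAAAAAAAAAAAAAAAAAAAAAAAAAAAAAAAAAAAAAAAAAAAAAAAAAAAAAAAAAAAAAAAAAAAAAAAAAAAAAAAAAAAAAAAAAAAAAAAAAAAAAAAAAAAAAAAAAAAAAAAAAAAAAAAAAAAAAAAAAAAAAAAAA/AAAAAAAAAAAAAAAfgAAAAAAAAAAAAAAP4AAAAAAAAAAAAAAD+AMAAAAAAAAAAAAA/A+AAAAAAAAAAAAAPh+AAAAAAAAAAADADz/AAAAAAAAAAADAB//gAAAAAAAAAADAA//wAgAAAAAAAADAA//wAwAAAAAAAADGAf/wAwAAAAAAAADP4f/wAcAAAAAAAAD/4f/wAeAAAAAAAAB/4Pv4AHgAAAAAAAAf4Pv8AB4AAAAAAAAH//H+AAAAAAAAAAAAf+H/gAAAAAAAAAAAH+//wAAAAAAAAAAAD/8/8AAAAAAAAAAAA/8cAAAAAAAAAAAAAH4AAAAAAAAAAAAAAAAAAAAAAAAAAAAAAADwAAAAAAAAAAAAAAAAAAAAAAAAAAAAAAAAAAAAAAAAAAAAAAAAAAAAAAAAAAAAAAAAAAAAAAAAAAAYAAAAAAAAAAAAAAA4AAAgAAAAAAAAAABwAAH4AAAAAAAAAABwAA/+AAAAAAAAAADwAB//AAAAAAAAAADwAA//AAAAAAAAAADgAA//gAAAAAAAAADgAA//gAAAAAAAAADAAA//gAAAAAAAAADAAB//AAAAAAAAAAAAAH//AAAAAAAAAAAAA///4AAAAAAAAAAAB///wAAAAAAAAAAAH//+QAAAAAAAAAAAP//+QAAAAAAAAACAP//8QAAAAAAAAADg//54AAAAAAAAAAD8///gAAAAAAAAAAD3//+AAAAAAAAAAAD///4AAAAAAAAAAAD//+QAAAAAAAAAAAD//8AAAAAAAAAAAAB//4AAAAAAAAAAAAB//wAAAAAAAAAAAAB//gAAAAAAAAAAAAB//AAAAAAAAAAAAAB/+AAAAAAAAAAAAAA/+AAAAAAAAAAAAAAf+AAAAAAAAAAAAAAP+AAAAAAAAAAAAAAD+AAAAAAAAAAAAAAB+AAAAAAAAAAAAAA="/>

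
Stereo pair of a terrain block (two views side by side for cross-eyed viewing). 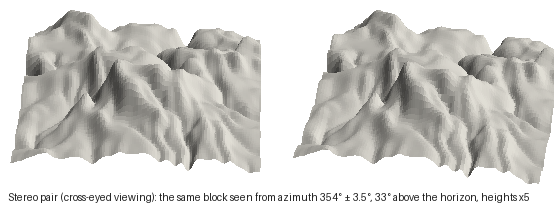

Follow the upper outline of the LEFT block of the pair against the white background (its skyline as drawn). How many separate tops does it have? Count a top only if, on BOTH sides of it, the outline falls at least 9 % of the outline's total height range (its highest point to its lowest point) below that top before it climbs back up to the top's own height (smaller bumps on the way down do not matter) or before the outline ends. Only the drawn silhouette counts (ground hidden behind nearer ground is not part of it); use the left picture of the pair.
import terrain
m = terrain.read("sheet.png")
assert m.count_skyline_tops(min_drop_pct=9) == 2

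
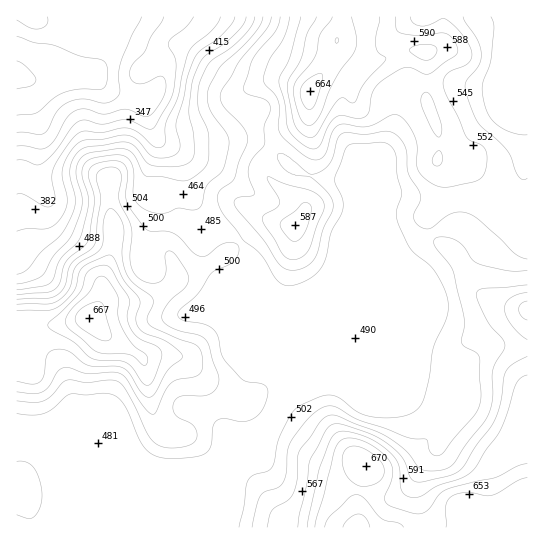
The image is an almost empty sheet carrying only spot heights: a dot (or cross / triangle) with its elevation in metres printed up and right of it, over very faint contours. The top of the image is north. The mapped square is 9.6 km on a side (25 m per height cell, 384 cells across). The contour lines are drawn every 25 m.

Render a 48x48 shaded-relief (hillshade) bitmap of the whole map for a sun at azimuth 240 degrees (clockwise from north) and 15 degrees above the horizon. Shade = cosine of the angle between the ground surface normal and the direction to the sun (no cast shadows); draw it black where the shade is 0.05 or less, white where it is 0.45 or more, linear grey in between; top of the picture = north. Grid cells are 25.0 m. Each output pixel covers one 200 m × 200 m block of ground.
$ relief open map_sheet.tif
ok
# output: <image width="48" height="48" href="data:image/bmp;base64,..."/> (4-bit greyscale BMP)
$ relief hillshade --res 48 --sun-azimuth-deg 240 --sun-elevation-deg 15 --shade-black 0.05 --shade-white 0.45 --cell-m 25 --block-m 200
<image width="48" height="48" href="data:image/bmp;base64,Qk32BAAAAAAAAHYAAAAoAAAAMAAAADAAAAABAAQAAAAAAIAEAAATCwAAEwsAABAAAAAAAAAAAAAAABEREQAiIiIAMzMzAERERABVVVUAZmZmAHd3dwCIiIgAmZmZAKqqqgC7u7sAzMzMAN3d3QDu7u4A////AIh3eIiIiIiIiIiaqZm8uZhUVlZ5mYiIiIh3eIiIiIiIiIiaqYmruYhUVVaJqYeIiId3eIiIiIiIiIiaqYmruZdlZWeJmHd4iHdneIiIiIiIiIiamIm7uph3ZVaIdmZ4iGZneIiIiIiIiIiZh5q8upmYVEVmZ3d4iFZneIiIiJmZmIiIiKu7u7qWQiRWeJmIh2Z3iIiIiaqpmIiIiau6u7lkECRniqmYh3d4iIiIm7uph3eIiauqq6cxADV4mqqYiIiIiIiIrMqHdmeIiZqZqnMQA1eIiZqZiJmIiIiJvLhmZniYiJmZqEECNXiIiJqqmZmYiIiKzadmd4mYh4mZhiE1Z3iIiIq7qaqXeIma3aZniIiId4iIdTV3iIiZiIq7qrqHeZmb7pZomId3d3iIdmeIiIiZiIq8uql2eqqs/pV4mHZnd3iIh4iIiIiZiJq7qZhmi7u9/YV4h1Vnd4iIiIiIiIiZiJq6mIdnm8y82mVnZURniIiIiIiIiIiZmJqpiHd4rNy6llRVUzV4iIiIiIiIiIiZmZmZmXiJvduXQzM0REaIiIiIiIiIiIiZmZmaqoiazblkIjM0VVeIiIiIiIiIiIiJmZqqu3d5u5dTM0RWZniIiIiIiIiIiIiJmqqru1VXqoZURFVneIiIiIiIiIiIiIiJq7qqqkRHqphkM0Z3d4iIiIiIiIiIiIiJu6mYiFVpvLliEleHZ3iIiJmIiIiIiIiKu5h3ZneL3bhBA2iHZniIiaqYeIiIiIiauodmZoiry5dBJYmGZ4iIm8uXZ4iIiImrqHd3eIiaqYhkNpl1V4h4rNuGVoiIiJq6mHiIiIiJmauWRohlZ4h5vMqFRniIiKqph4iImXd4q822RXdleIiazMp1RXiIiaqYiIiJmHd4q921JFZneJmry6l1RXiIirmIiIiYh3d4rN2kI1d3eKu6mIiGVFeIiqmIiImId3Z5ve2UJHiHibuYiZmGQ1eIiamZiZmHd3eKzv6kNXh3iamImphkM1eIiauqmZiHd2eb3v2UJGZmiZiauXVWVWiIiry6mIh3d2eb3tpjEkVniZmrp1aJhmeIisy5iIdmd2aKzJZTITVomqqql3m7hWeIisyod3dmd2Z5unVEISaaqqqqmJvbdFeZm8uodnZVZ2Z6qWVVMki7u6qqqr3aVGmqq7uoZmVVZmeKqGVVQ2q7u7u6qs3ZVYupmqqoZVRFZneKmGVmVYq7zMupms7ZVpuXiZqXVVRWd3eJh1VnZoq8zLqpm9/pVol2eJqGVVVXiHiIdlZ5iJrN3LqZq+/YVXhmeJl1VVVniIiId3ebqZrO26qaq824ZXd2eJl2ZmZniIiIiImruYm9y6mqqqupdnh3eJmHd3ZniJmJmZqrqYmsy5maqZqql3d3eJqXeGVXiJmaqpmZmZmqqYiaqZqqqXZmeJmHdkRWiKqqqZiImamZmImaqaq7qXZmZ3dmVDRXeKqZiIiImZmIiJmaqqu6qXVmZlVmU0Vnd6mHd3eIiZmYiJmqu7u6mXZmZVZmVEZ3dw=="/>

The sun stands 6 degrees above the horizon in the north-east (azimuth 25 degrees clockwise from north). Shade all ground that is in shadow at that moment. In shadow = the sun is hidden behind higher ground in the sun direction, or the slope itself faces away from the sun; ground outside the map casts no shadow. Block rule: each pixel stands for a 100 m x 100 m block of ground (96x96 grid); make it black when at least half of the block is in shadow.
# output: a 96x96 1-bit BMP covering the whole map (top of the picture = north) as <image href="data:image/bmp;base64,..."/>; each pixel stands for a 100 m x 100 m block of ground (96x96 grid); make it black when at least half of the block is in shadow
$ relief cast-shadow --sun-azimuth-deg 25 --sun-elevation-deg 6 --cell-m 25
<image width="96" height="96" href="data:image/bmp;base64,Qk2+BAAAAAAAAD4AAAAoAAAAYAAAAGAAAAABAAEAAAAAAIAEAAATCwAAEwsAAAIAAAAAAAAA////AAAAAAAAAAAAAAAAAAAAAAAAAAAAAAAAAAAAAAAAAAAAAAAAAAAAAAAAAAAAAAAAAAAAAAAAAAAAAAAAAAAAAAAAAAAAAAAAAAAAAAAAAAAAAAAAAAAAAAAAAAAAAAAAAAAAAAAAAAAAAAAAAAAAAAAAAAAAAAAAAAAAAAAAAAAAAAAAAAAAAAAAAAAAAAAAAAAAAAAAAAB8AAAAAAAAAAAAAAD+AAAAAAAAAAAAAAH+AAAAAAAAAAAAAAHwAAAAAAAAAAAAAAnAAAAAAAAAAAAAAD+AAAAAAAAAAAAAAH+AAAAAAAAAAAAAAP8AAAAAAAAAAADAP/8AAAAAAAAAAADgf/8AAAAAAAAAAADw//+AAAAAAAAAAAD4//+AAAAAAAAAAAD4//+AAAAAAAAAAAD4//+AAAAAAAAAAADw//8AAAAAAAAAAAAA//8AAAAAAAAAAAAA//8AAAAAAAAAAAAA//4AAAAAAAAAAAAA//4AAAAAAAAAAAAB//wAAAAAAAAAAAAB//gAAAAAAAAAAAAB/8AAAAAAAAAAAAAB/gAAAAAAAAAAAAAA/gAAAAAAAAAAAAAA/AAAAAAAAAAAAAAAeAAAAAAAAAAAAAAAAAAAAAAAAAAAAAAAAAAAAAAAAAAAAAAAAAAAAAAAAAAAAAAAAAAAAAAAAAAAAAAAAAAAAAAAAAAAAAAAAAAAAAAAAAAAAAAAAAAAAAAAAAAAAAAAAAAAAAAAAAAAAAAAAAAAAADgAAAAAAAAAAAAAAHwAAAAAAAAAAAAAAPwAAAAAAAAAAAAAAPwAAAAAAAAAAAAAAfwAAAAAAAAAAAAAAfgAAAAAAAAAAAAAA/AAAAAAAAAAAAAAA+AAAAAAAAAAAAAAA+AAAAAAAAAAAAAAB+AAAAAAAAAAAAAAB4AAAAAAAAAAAAAADAAAAAAAAAAAAAAAAAAAAAAAAAAOAAAAAAAAAAAAAAAfAAAAAAAAAAAAAAAfgAAAAAAAAAAAAAAfwAAAAAAAAAAAAAAfwAAAAAAAAAAAAAAfwAAAAAAAAA4AAAAPAAAAAAAAAA4AAAAEAAAAAAAAAAQAAAAAAAAAAA/AAAAAAAAAAAAAAB/AAAAAAAAAAAAAAB/AAAAAAAAAAAAAAD/B4AAAAAAAAAAAAD/B+IAAAAAAAAAAAD+D/8AAAAAAAAAAAB+D/8AAAAAAAAAAAB+D/4AAAAAAAAAAAB+D+AAAAAAAAAAAAD8D4AAAAAAAAAAAAD8BwAAAAAAAAAAAAH8AAAAAAAAAAAAAAP8AAAAAAAAAAAAAAP4AAAAAAAAAAAAAAPwAAAAAAAAAAAAAAHgAAAAAAAAAAAAAAAAAAAAAAAAAAAAAAAAAAAAAAAAAAAAAAAAAAAwAAAAAAAAAAAAAAA4AAAAAAAAAAAAAAAwAAAAAAAAAAAAAAAAAAAAAAAAAAAAAAAAAAAAAAAAAAAAAAAAAABgAAAAAAAAAAAAAABgAAAAAAAAAAAAAAAAAAAAAAAAAAAAAAAAAAAAAAAAAAAAAAAAAAAAAAAAAAAAAAA="/>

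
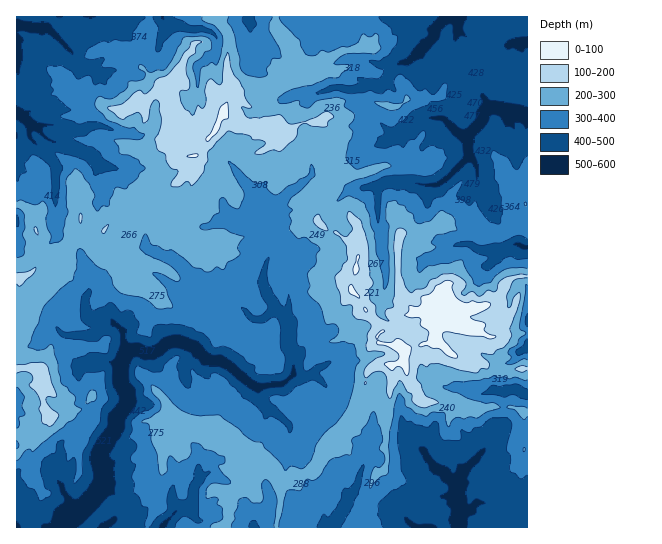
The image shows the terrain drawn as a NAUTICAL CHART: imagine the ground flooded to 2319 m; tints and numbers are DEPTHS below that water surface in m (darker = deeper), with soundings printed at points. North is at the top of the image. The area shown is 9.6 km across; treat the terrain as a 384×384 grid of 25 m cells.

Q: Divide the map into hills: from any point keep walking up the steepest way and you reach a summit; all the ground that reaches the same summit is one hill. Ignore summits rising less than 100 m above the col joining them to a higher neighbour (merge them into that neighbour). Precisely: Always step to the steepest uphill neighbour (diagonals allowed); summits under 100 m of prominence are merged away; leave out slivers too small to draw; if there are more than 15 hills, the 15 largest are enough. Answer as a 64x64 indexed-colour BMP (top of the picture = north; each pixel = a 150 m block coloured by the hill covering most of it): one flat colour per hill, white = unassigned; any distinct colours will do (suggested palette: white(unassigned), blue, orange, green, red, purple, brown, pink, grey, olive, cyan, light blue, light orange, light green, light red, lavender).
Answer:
<image width="64" height="64" href="data:image/bmp;base64,Qk12CAAAAAAAAHYAAAAoAAAAQAAAAEAAAAABAAQAAAAAAAAIAAATCwAAEwsAABAAAAAAAAAA////ALR3HwAOf/8ALKAsACgn1gC9Z5QAS1aMAMJ34wB/f38AIr28AM++FwDox64AeLv/AIrfmACWmP8A1bDFABERERERERERERERERERERERERERERERERERERERERERERERERERERERERERERERERERERERERERERERERERERERERERERERERERERERERERERERERERERERERERERERERERERERERERERERERERERERERERERERERERERERERERERERERERERERERERERERERERERERERERERERERERERERERERERERERERERERERERERERERERERERERERERERERERERERERERERERERERERERERERERERERERERERERERMRExEREREREREREREREREREREREREREREREREREREREzMzERERERERERERERERERERERERERERERERERERERETMzMxERERERERERERERERERERERERERERERERERERERMzMzEREREREREREREREREREREREREREREREREREREREzMzMxERERERERERERERERERERERERERERERERERERETMzMzMRERERERERERERERERERERERERERERERERERERMzMzMxEREREREREREREREREREREREREREREREREREREzMzMzMRERERERERERERERERERERERERERERERERERETMzMzMRERERERERERERERERERERERERERERERERERERMzMzMxEREREREREREREREREREREREREREREREREREREzMzMzERERERERERERERERERERERERERERERERERERETMzMzMRERERERERERERERERERERERERERERERERERERMzMzMxEREREREREREREREREREREREREREREREREREREzMzMzMRERERERERERERERERERERERERERERERERERETMzMzMxEREREREREREREREREREREREREREREREREREREzMzMzEREREREREREREREREREREREREREREREREREREREzMzMRERERERERERERERERERERERERERERERERERERETMxERERERERERERERERERERERERERERERERERERERERERERERERERERERERERERERERERERERERERERERERERERERERERERERERERERERERERERERERERERERERERERERERERERERERERERERERERERERERERERERERERERERERERERERERERERERERERERERERERERERERERERERERERERERERERERERERERERERERERERERERERERERERERERERERERERERERERERERERERERERERERERERERERERERERERERERERERERERERERERERERERERERERERERERERERERERERERERERERERERERERERERERERERERERERERERERERERERERERERERERERERERERERERERERERERERERERERERERERESIhERERERERERERERERERERERERERERERERERERERESIiIRERERERERERERERERERERERERERERERERERERERIiIiEREREREREREREREREREREREREREREREREREREREiIiIhERERERERERERERERERERERERERERERERERERESIiIiIiIiEhERERERERERERERERERERERERERERERERIiIiIiIiIiIRERERERERERERERERERERERERERERERESIiIiIiIiIiERERERERERERERERERERERERERERERESIiIiIiIiIiIhEREREREREREREREREREREREREREREiIiIiIiIiIiIiIREREREREREREREREREREREREREREiIiIiIiIiIiIiIiERERERERERERERERERERERERERESIiIiIiIiIiIiIiIhERERERERERERERERERERERERERESIiIiIiIiIiIiIiIiEREREREREREREREREREREREREREiIiIiIiIiIiIiIiIiERERERERERERERERERERERERESIiIiIiIiIiIiIiIiIiERERERERERERERERERERERESIiIiIiIiIiIiIiIiIiIiIREREREREREREREREREREiIiIiIiIiIiIiIiIiIiIiIhEREREREREREREREREiIiIiIiIiIiIiIiIiIiIiIiIhERERERERERERERERESIiIiIiIiIiIiIiIiIiIiIiIRERERERERERERERERESIiIiIiIiIiIiIiIiIiIiIiIREREREREREREREREREREiIiIiIiIiIiIiIiIiIiIiIRERERERERERERERERERERIiIiIiIiIiIiIiEREREiIhEREREREREREREREREREREiIiIiIiIiIiIiIRERERERERERERERERERERERERERESIiIiIiIiIiIiIhEREREREREREREREREREREREREREREREREiIiIiIiIhERERERERERERERERERERERERERERERERESIiIiIiIiEREREREREREREREREREREREREREREREREREiIiIiIiIRERERERERERERERERERERERERERERERERESIiIiIiIhERERERERERERERERERERERERERERERERERIiIiISIhERERERERERERERERERERERERERERERERERESIRERESERERERERERERERERERERERERERERERERERERERERERERERERERERERERERERERERER"/>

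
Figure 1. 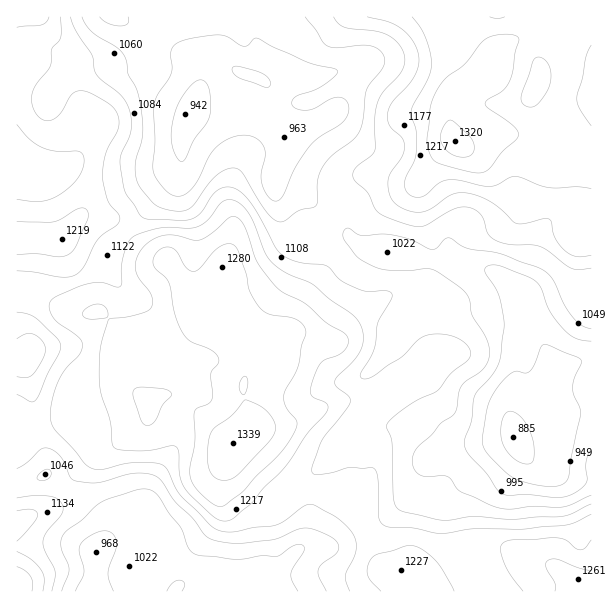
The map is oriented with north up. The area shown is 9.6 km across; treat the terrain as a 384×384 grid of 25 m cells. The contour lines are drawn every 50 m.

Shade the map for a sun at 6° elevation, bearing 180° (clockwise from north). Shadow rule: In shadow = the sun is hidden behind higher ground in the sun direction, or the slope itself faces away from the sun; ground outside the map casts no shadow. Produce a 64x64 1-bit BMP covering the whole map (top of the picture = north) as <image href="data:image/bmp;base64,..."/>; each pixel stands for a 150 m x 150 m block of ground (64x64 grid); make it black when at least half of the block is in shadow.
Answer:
<image width="64" height="64" href="data:image/bmp;base64,Qk0+AgAAAAAAAD4AAAAoAAAAQAAAAEAAAAABAAEAAAAAAAACAAATCwAAEwsAAAIAAAAAAAAA////AAAAAAAAAAAAAAAAAAAAAAAAAAAA8AAAAAAAAAPwAAAAOAAAB/AAAAAA/AB/4AAAAAD/g/8AAAAAAP///gAAAAAAf///AAAAAAB////gAAAAAH////AAAAAAP///+AAAAAA////4AAAAAB///3AAAAAAH///AAAAAAAM//8AAAAAAAB//wAAAAAAAH//AAAAAAAAP/8AAAMAAAAf/wAABwAAAA//AAAGAAAAD/+AAAAAcAAH/sAAAAA+AAP4wAAAAA4AADj4AAAAAAAAAPwAAAAAAAAA/AAAAAAAAAAAAAAAAAAAAAAAAAAAB+AAAAAAADwH4AAADgAf/AOAAAAOAB/8AAAAB/gAD/wAAAAH8AAP/AAAAAHgAA/98AAAAOAAH/34AAAAQAA/7fAAAAAABh/B8AAAAAf/H8AAAAAAB/8fgAAAAAAH/z8AAAAAAAf//wAAAAAAF///AAAAAAAf//8AAAAAAA///gAAAAAAB//+AAAAAAAH//4AAAAAAAP//ABwAAAQA//kEDAAAHgD/+A8AAAAcAH/4DwAAABwAf/AHAAAADAB/8AYAAeAAAH/wAAAD8AAeP+AAGAAgAD4fwAA+wAAAfgAAAD7gAAA8AAAAPnAAABwAAAA8IAAAAAAAABgAAAAwAAAAAAAAAH4AAAAAB4AA/gAAAAAHwAD8AAAAAAPAA=="/>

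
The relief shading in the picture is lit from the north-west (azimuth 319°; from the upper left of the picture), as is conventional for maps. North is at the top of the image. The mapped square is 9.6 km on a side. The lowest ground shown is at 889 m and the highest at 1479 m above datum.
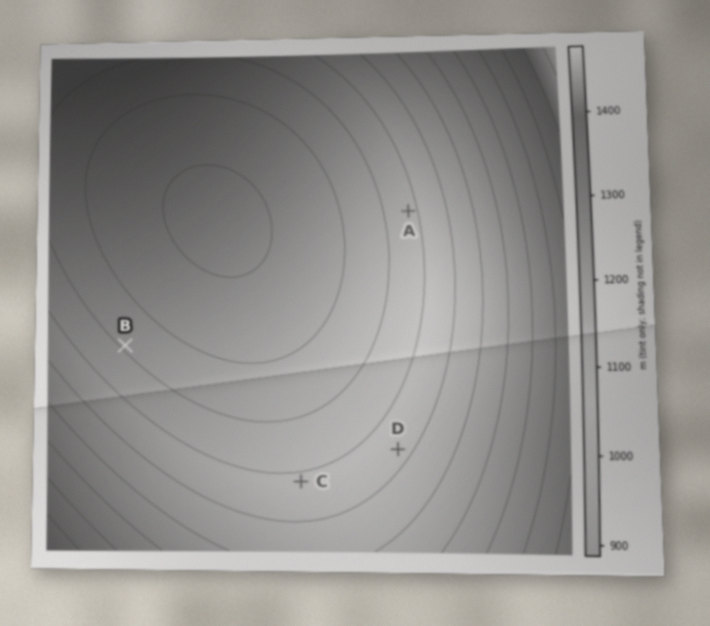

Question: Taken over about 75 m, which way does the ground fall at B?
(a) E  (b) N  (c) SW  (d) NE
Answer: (d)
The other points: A W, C N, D NW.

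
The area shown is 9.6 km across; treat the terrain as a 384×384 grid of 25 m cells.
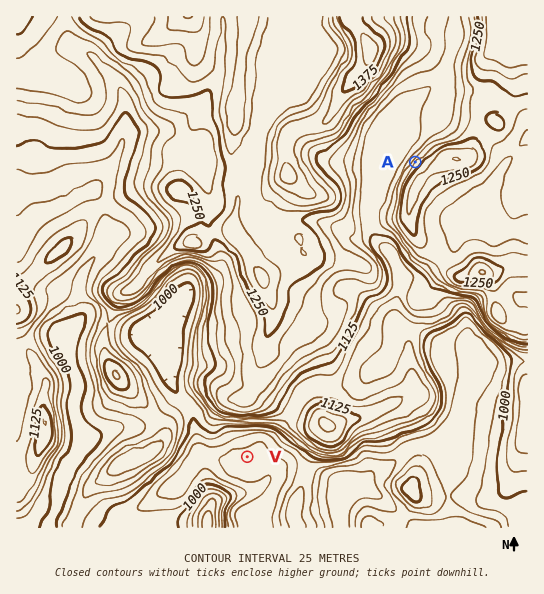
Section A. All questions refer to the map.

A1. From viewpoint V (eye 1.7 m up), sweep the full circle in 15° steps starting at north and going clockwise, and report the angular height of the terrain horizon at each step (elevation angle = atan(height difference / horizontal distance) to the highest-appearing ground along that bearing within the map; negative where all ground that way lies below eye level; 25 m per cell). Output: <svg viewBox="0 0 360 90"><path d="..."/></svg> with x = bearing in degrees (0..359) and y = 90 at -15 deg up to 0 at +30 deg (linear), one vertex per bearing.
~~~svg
<svg viewBox="0 0 360 90"><path d="M0 26l15 4 15 6 15 5 15 0 15 0 15 10 15 4 15-1 15-1 15 3 15 1 15-2 15-3 15-8 15 1 15 7 15 2 15-7 15 1 15 2 15-4 15-11 15-7"/></svg>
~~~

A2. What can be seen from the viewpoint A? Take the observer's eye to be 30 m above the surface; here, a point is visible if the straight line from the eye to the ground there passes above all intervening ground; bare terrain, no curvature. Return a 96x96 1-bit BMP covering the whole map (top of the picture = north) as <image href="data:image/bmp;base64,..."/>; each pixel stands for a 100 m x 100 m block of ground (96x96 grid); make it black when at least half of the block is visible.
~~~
<image width="96" height="96" href="data:image/bmp;base64,Qk2+BAAAAAAAAD4AAAAoAAAAYAAAAGAAAAABAAEAAAAAAIAEAAATCwAAEwsAAAIAAAAAAAAA////AAAAAAAAAAAAAAAAAAAAAAAAAAAAAAAAAAAAAAAAAAAAAAAAAAAAAAAAAAAAAAAAAAAAAAAAAAAAAAAAAAAAAAAAAAAAAAAAAAAAAAAAAAAAAAAAAAAAAAAAAAAAAAAAAAAAAAAAAAAAAAAAAAAAAAAAAAAAAAAAAAAAAAAAAAAAAAAAAAAAAAAAAAAAAAAAAAAAAAAAAAAAAAAAAAAAAAAAAAAAAAAAAAAAAAAAAAAAAAAAAAAAAAAAAAAAAAAAAAAAAAAAAAAAAAAAAAAAAAAAAAAAAAAAAAAAAAAAAAAAAAAAAAAAAAAAAAAAAAAAAAAAAAAAAAAAAAAAAAAAAAAAAAAAAAAAAAAAAAAAAAAAAAAAAAAAAAAAAAAAAAAAAAAAAAAAAAAAAAAAAAAAAAAAAAAAAAAAAAAAAAAAAAAAAAAAAAAAAAAAAAAAAAAAAAAAAAAAAAAAAAAAAAAAAAAAAAAAAAAAAAAAAAAAAAAAAAAAAAAAAAAAAAAAAABgAAAAAAAAAAAAAADwAAAAAAAAAAAAAAHwAAAAAAAAAAAAAAD4AAAAAAAAAAAAAAD8AAAAAAAAAAAAAAD/8AAAAAAAAAAAAAD/8AAAAAAAAAAAAAB78AAAAAAAAAAAAAB/8AAAAAAAAAAAAAB/8AAAAAAAAAAAAAD/4AAAAAAAAAAAAAD/wAAAAAAAAAAAAAGHwAAAAAAAAAAAAAGBgAAAAAAAAAAAAAGBgAAAAAAAAAAAAAOAAAAAAAAAAAAAAAOAAAAAAAAAAAAAAAeAAAAAAAAAAAAAAA8A+cAAAAAAAAAAAAwB/8AAAAAAAAAAABwD/8AAAAAAAAAAAAAD/8AAAAAAAAAAAAAH/8AAAAAAAAAAAAAH/8AAAAAAAAAAAAAP/+AAAAAAAAAAAAAH9+AAAAAAAAAAAAAAB/AAAAAAAAAAAAAAB/AAAAAAAAAAAAAAD/gAAAAAAAAAAAAAH/gAAAAAAAAAAAAAf/wAAAAAAAAAAAAB//wAAAAAAAAAAAAD//4AAAAAAAAAAAAH//5AAAAAAAAAAAAP///gAAAAAAAAAAAf///wAAAAAAAAAAAf///4AAAAAAAAAAAf///+AAAAAAAAAAAf////AAAAAAAAAAAf////AAAAAAAAAAAf///+AAAAAAAAAAAf///+AAAAAAAAAAAf///+AAAAAAAAAAAH////gAAAAAAAAAAAP////AAAAAAAAAAAH////4AAAAAAAAAAH////4AAAAAAAAAAD////4AAAAAAAAAAD////wAAAAAAAAAAB////4AAAAAAAAAAB/////8AAAAAAAAAA/////8AAAAAAAAAAf////8AAAAAAAAAAP////8AAAAAAAAAAH////8AAAAAAAAAAH////8AAAAAAAAAAD////8AAAAAAAAAAB////8AAAAAAAAAAB///+AAAAAAAAAAAAf//4AAAAAAAAAAAAHw/8AAAAAAAAAAAAAA/8AAAAAAAAAAAAAB/8AAAAAAAAAAAAAD/8AAAAAAAAAAAAAH/8A="/>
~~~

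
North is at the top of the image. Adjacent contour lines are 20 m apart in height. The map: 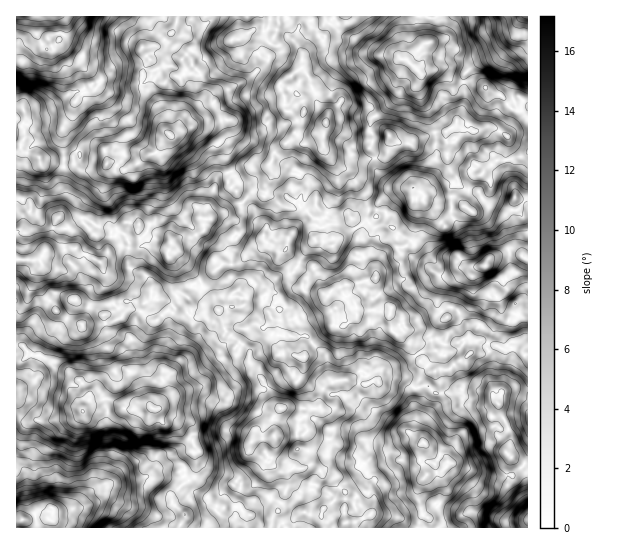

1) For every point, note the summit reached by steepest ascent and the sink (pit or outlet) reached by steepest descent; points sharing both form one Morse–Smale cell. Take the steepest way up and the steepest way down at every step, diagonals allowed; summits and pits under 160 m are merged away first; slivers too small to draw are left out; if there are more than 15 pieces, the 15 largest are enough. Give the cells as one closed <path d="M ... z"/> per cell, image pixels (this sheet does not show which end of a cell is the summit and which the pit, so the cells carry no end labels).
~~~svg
<path d="M417 16l-106 0-1 4-7 1-4 5-4 17-2-3-6 0-8 5-10-2-6-12-10-1 4-7 0-7-48 0-1 6-3 3-12 2-10 8-12-1 2 9 15 12 4 10 7 6 1 14 4 9-3 7-20 18-4 11-16 13-6 10-6 2-23 14-17-6-11 8-16 0-8-6-12 2-9-4-11 0-5-7-11-3-5-5-5 2 0 109 23 1 6-9 8-25 5-7 3 0 6 6 12-6 7 0 12 8 11 1 2 4 7-3 7-6 13 1 1 10 6 11 22 7 6-8 6 11 21 26 3 12 12 9 10 29 23 18 1 13 8 8 18 33 5 6-7 9 2 16 15-6 16 1-2 5 4 8 0 11-3 13 8-1 5 3 4 5 9 4 14 16-1 21 3 8-1 6 72 0 6-13-7-22 10-20-7-12 0-11 3-8-8-8 0-12 1-16 4-8-1-17 6-8 10-2-15-10-8-15-12-11 11 8 14 0 12-4 6 5 10 0 16-4 2 12 4-9 4-3 24 9 11-8 14 4 0-86-5-2-4-10 0-13-6-16 0-16 2-3 13 7 0-97-9 2-6-2-11-13-27-13-20-2-13-12-23 3-11-11 19-18-7-6z"/><path d="M86 219l-7 0-9 6-12-6-5 7-10 31-4 3-23 1 0 84 6 0 9 10 18 5 8 8 12 4 10 8 10 17-2 10 16-8 8 1 16 9 22-4 8 6 6 12 11 0 19 19 3 17-1 15-23 21 1 10 12 10-6 13 166 0 2-6-3-8 1-21-14-16-9-4-4-5-5-3-9 2 3-2 1-12 0-11-4-8 2-5-16-1-15 6-2-16 7-9-5-6-18-33-8-8-1-13-23-18-10-29-12-9-3-12-21-26-4-9-4-2-4 8-22-7-6-11-1-10-13-1-7 6-7 3-2-4-11-1z"/><path d="M22 345l-6 1 0 181 162 1 7-13-12-10-1-10 23-21 1-15-3-17-19-19-11 0-6-12-8-6-22 4-16-9-8-1-10 4-10 8 6-10 0-4-6-14-14-11-12-4-8-8-20-7z"/><path d="M177 16l-116 0 2 14-3 8-7 9-6 2-3-2-7-12 0-18-20-1-1 90 6 2 3 6 0 7-2 4 1 14-3 10 5 4 11 3 5 7 11 0 14 4 8-2-2-8 8-9 12-3 12 6 2 13 6-1 9 6 4 0 23-14 6-2 14-19-5-5-1-15-6-12-16-19 2-12 6-10-6-12 2-2 14-2 14-14 4-9z"/><path d="M437 339l-12 4-17-1 12 19 15 10-10 2-6 8 1 17-4 8-1 28 20 21 7 2 6 6-7 10 3 17-4 12-12 15 3 10 96 1 1-19-19-22-1-21 3-9 17 18 0-129-14-5-11 8-24-9-4 3-4 9-2-12-26 4z"/><path d="M527 16l-97 0-2 6 0 20-20 19 11 11 23-3 13 12 15 0 9 3 10 7 13 5 11 13 6 2 8-3z"/><path d="M171 35l-12 10-14 2-2 2 14 24-5 10 0 7 11 23 1 16 6 6 7-5 4-11 20-18 3-7-4-9-1-14-7-6-4-10-15-12z"/><path d="M302 68l-15 9-7 8 0 4 4 6 1 15 5 2 7 9 0 13 9 3 15-4 4-4 2-15-10-9-1-11-5-8-2-8z"/><path d="M375 279l-24 6-8 0-9 4-6 6-1 7 6 12 2 11 10 0 11-8 3-6 32-1 0-3-8-5-7-12z"/><path d="M423 443l-3 7 0 11 7 14-6 6-4 12 7 22-5 12 11 1 1-6-3-5 12-15 4-12-3-17 7-10z"/><path d="M322 135l-16 8-8-4-9 2-14 12-6 12 2 2 7 5 20 3 6-9 1-7 8-7 10-5z"/><path d="M310 16l-52 0-3 13 8 2 5 11 6 3 5 0 8-5 6 0 2 3 4-17 4-5 7-1z"/><path d="M483 175l-8 1-4 5-8 24-9-8-16 2-4-3-9 0-2 3 11 4 8 5 15 1 9-2 4 2 21-20 0-7z"/><path d="M286 251l-3 2 0 2 5 10 3 12 10 7 4 7 17 2-3-16-4-8-20-8z"/><path d="M93 145l-12 3-8 9 2 8 7 6 16 0 9-6-2-14z"/>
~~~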